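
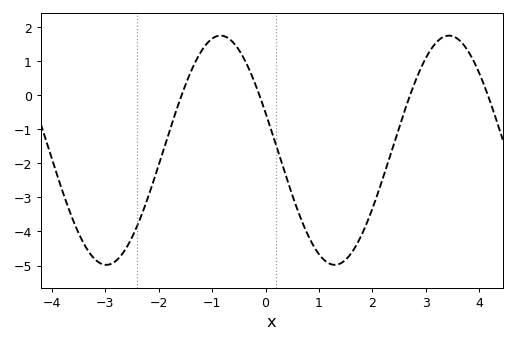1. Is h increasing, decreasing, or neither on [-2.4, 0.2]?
neither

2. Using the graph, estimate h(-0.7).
1.7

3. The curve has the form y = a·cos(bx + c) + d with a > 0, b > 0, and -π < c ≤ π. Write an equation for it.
y = 3.37cos(1.5x + 1.2) - 1.61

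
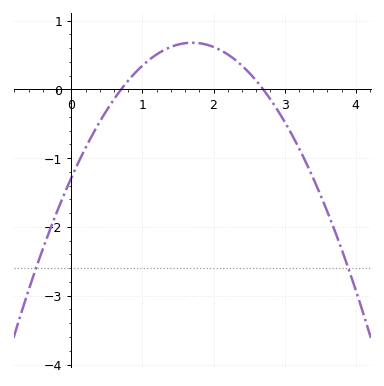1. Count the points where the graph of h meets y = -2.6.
2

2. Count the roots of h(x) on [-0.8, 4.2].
2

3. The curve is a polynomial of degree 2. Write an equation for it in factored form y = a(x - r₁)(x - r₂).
y = -0.68(x - 0.7)(x - 2.7)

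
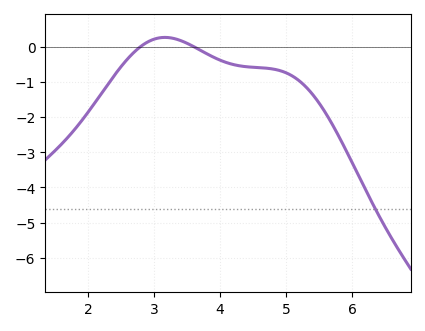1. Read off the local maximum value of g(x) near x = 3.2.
0.3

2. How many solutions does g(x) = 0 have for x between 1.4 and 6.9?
2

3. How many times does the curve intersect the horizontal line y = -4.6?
1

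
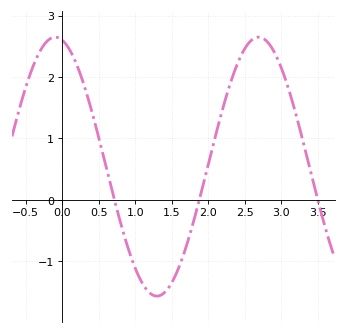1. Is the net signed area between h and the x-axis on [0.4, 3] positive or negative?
positive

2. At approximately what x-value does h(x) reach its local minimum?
1.3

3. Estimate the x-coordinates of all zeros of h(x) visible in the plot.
0.716, 1.88, 3.5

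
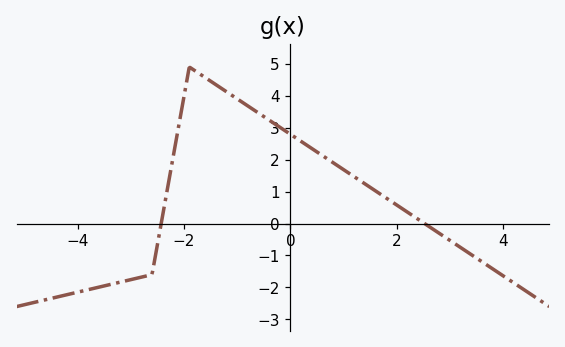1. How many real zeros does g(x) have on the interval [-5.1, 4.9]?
2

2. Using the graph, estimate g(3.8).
-1.4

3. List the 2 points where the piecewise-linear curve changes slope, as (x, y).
(-2.6, -1.6); (-1.9, 4.9)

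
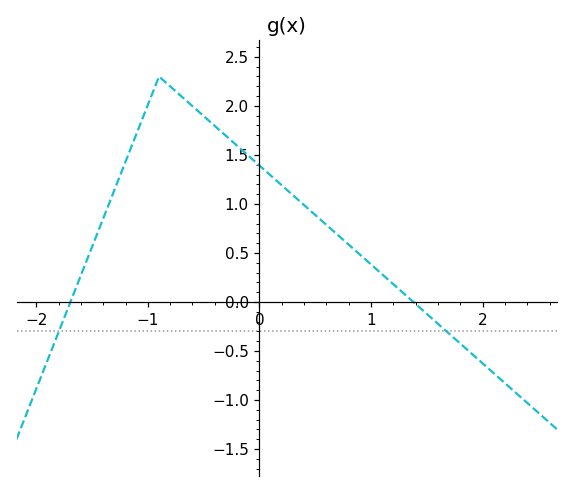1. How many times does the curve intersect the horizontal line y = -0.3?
2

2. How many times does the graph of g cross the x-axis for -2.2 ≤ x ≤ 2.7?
2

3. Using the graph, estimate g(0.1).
1.29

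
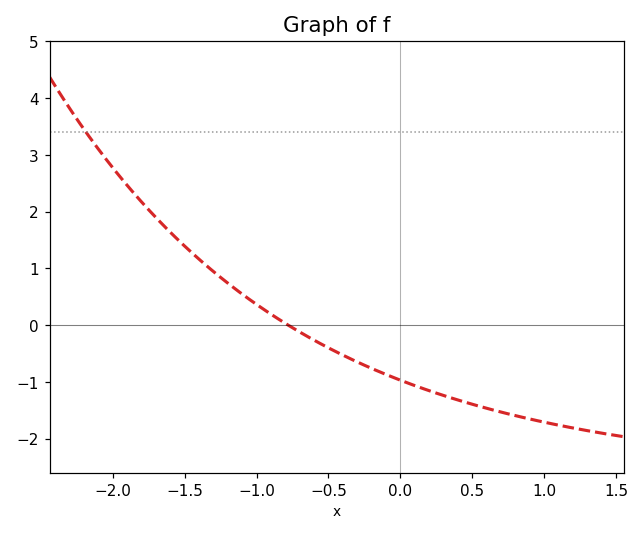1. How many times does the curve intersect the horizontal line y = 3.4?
1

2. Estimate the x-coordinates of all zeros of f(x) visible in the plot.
-0.8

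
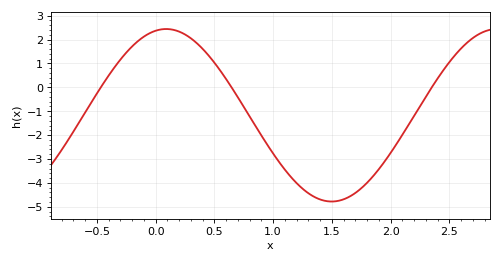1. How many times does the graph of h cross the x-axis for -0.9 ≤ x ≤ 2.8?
3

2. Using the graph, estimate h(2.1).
-2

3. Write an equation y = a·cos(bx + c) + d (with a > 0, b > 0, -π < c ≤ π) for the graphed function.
y = 3.61cos(2.2x - 0.2) - 1.17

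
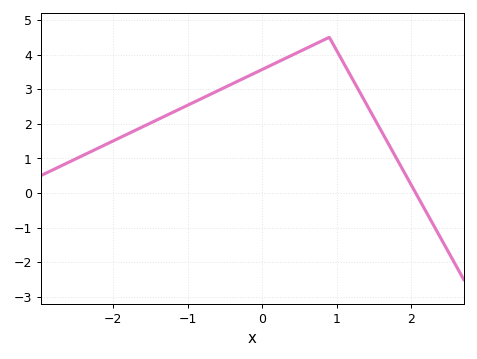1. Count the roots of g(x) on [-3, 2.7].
1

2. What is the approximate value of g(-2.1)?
1.4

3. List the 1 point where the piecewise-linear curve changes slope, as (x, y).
(0.9, 4.5)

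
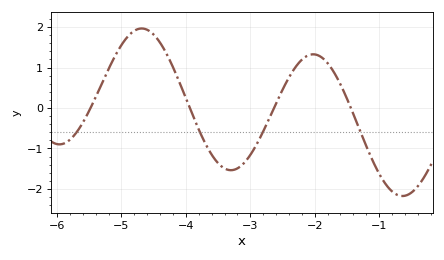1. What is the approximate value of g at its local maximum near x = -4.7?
1.97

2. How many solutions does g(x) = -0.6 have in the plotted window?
4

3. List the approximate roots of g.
-5.48, -3.94, -2.63, -1.44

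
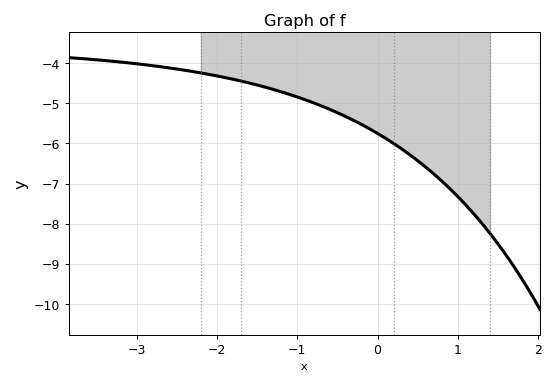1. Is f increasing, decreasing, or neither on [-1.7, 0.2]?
decreasing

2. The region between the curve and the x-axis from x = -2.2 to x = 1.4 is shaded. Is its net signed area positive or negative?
negative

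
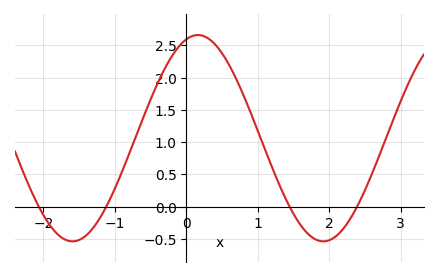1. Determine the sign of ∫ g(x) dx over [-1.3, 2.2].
positive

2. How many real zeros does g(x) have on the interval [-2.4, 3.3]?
4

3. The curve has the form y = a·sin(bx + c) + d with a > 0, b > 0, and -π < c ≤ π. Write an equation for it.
y = 1.6sin(1.79x + 1.28) + 1.06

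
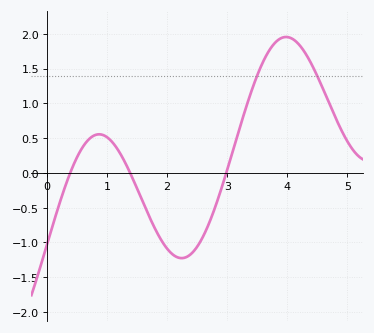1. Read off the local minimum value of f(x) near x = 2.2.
-1.25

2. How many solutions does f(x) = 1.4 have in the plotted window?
2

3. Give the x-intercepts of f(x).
0.4, 1.4, 3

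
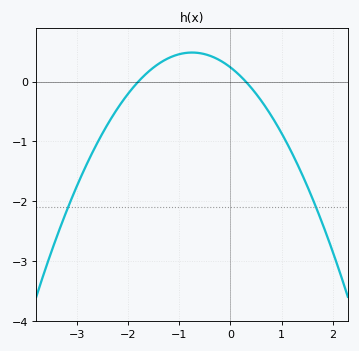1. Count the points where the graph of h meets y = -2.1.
2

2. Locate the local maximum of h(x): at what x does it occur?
-0.75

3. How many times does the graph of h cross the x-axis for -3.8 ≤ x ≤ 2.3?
2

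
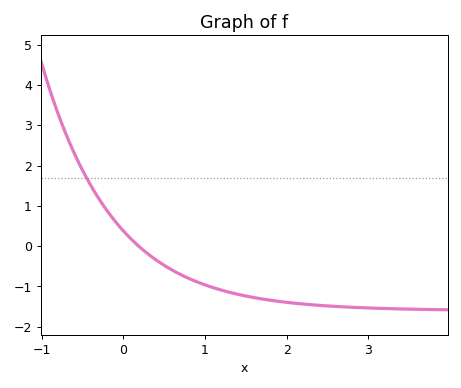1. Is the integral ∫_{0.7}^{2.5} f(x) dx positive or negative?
negative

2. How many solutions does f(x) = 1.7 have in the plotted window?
1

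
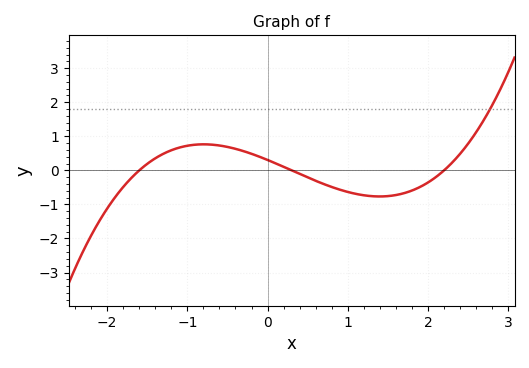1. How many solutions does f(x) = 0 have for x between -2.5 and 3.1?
3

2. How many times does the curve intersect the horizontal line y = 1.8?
1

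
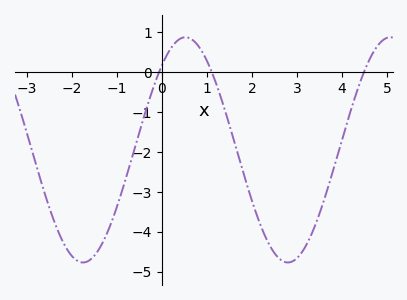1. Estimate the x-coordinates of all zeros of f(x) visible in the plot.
0, 1.2, 4.4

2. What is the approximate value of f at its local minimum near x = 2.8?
-4.8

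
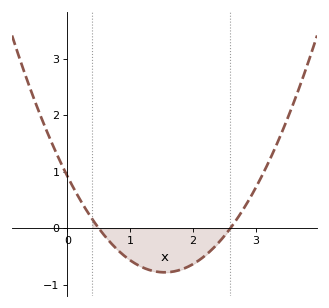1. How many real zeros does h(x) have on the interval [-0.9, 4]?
2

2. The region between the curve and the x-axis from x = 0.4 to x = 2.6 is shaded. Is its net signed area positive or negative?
negative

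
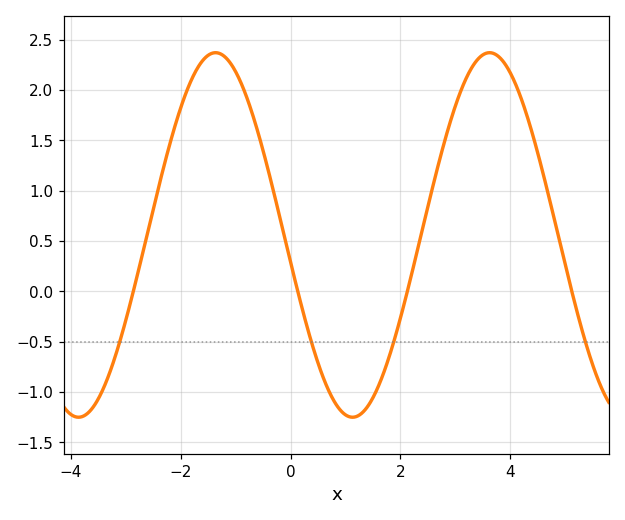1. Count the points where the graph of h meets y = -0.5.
4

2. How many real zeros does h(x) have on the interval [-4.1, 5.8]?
4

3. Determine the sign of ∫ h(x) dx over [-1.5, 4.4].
positive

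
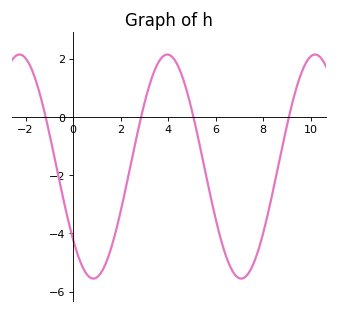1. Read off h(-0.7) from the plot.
-1.71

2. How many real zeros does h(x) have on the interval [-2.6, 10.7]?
4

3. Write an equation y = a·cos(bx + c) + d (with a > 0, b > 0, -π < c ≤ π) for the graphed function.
y = 3.85cos(1.01x + 2.28) - 1.7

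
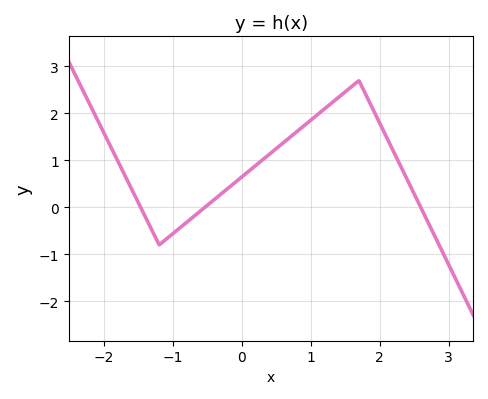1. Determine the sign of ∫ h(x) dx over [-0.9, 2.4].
positive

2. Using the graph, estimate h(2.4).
0.6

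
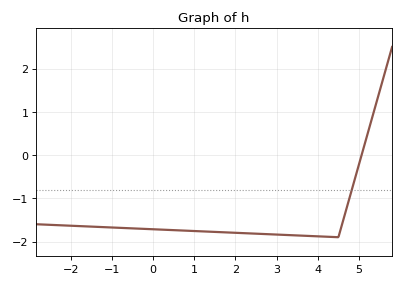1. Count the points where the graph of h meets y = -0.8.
1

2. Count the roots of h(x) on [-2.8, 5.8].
1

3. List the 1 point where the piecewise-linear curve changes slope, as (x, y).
(4.5, -1.9)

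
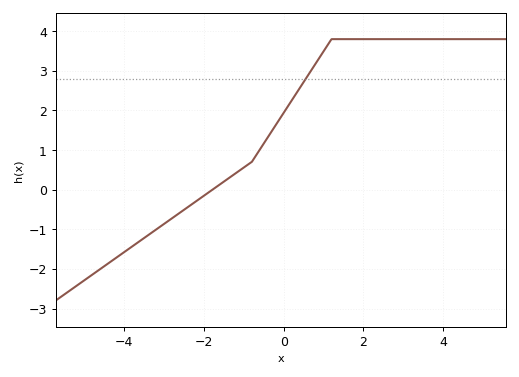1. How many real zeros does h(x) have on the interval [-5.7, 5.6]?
1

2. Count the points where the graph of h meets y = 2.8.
1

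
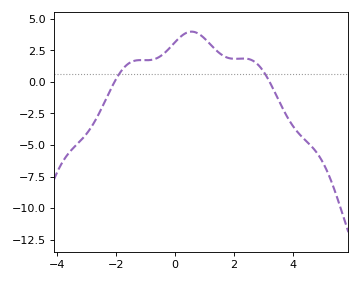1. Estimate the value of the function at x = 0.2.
3.6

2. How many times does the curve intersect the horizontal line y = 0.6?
2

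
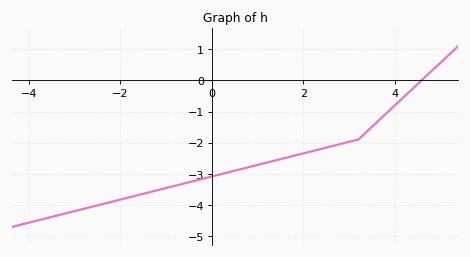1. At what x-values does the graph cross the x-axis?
4.6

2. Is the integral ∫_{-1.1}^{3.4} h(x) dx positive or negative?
negative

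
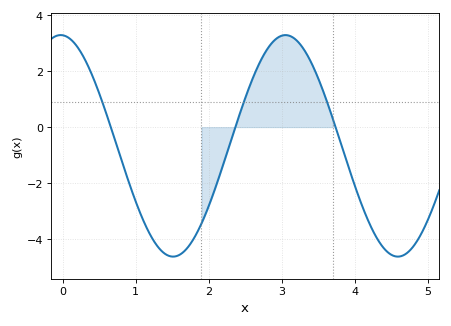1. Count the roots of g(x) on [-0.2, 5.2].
3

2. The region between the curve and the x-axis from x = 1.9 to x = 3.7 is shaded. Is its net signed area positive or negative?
positive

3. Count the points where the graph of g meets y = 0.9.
3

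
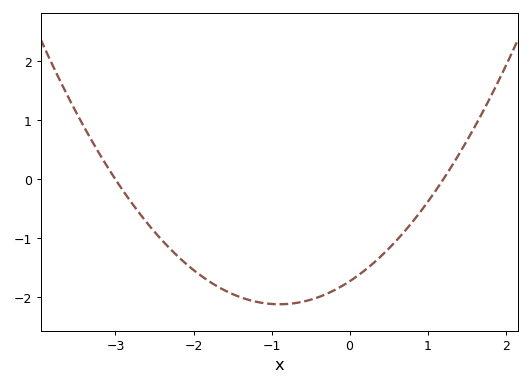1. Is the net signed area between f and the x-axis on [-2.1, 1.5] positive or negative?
negative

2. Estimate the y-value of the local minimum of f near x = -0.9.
-2.12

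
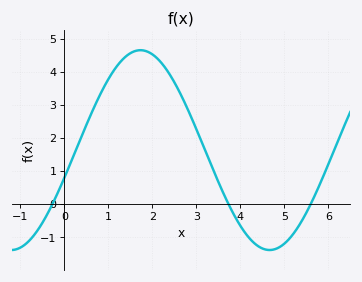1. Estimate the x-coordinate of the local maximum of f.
1.73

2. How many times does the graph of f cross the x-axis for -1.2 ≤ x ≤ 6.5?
3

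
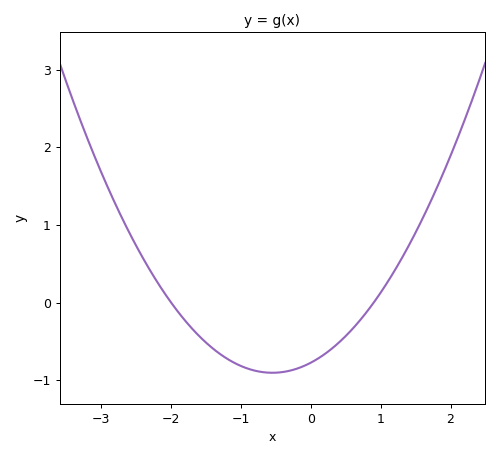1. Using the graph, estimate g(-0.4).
-0.894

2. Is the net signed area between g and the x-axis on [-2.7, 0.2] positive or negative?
negative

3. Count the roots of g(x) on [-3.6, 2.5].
2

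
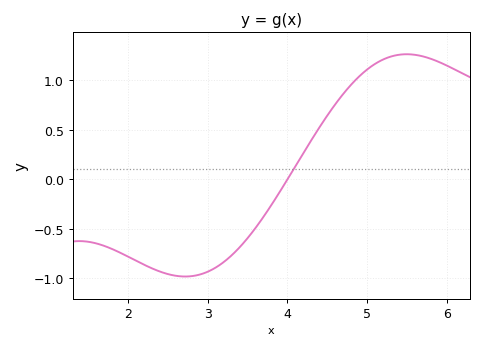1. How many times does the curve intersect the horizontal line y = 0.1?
1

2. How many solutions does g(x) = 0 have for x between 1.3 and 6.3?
1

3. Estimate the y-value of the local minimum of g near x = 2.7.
-0.983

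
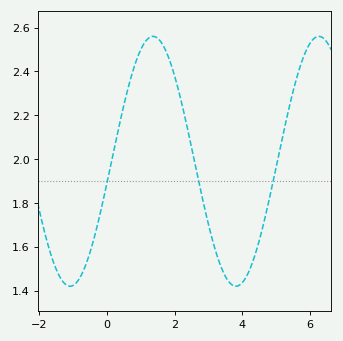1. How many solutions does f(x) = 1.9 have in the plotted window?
3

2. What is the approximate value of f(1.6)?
2.54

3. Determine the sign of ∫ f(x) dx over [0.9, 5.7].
positive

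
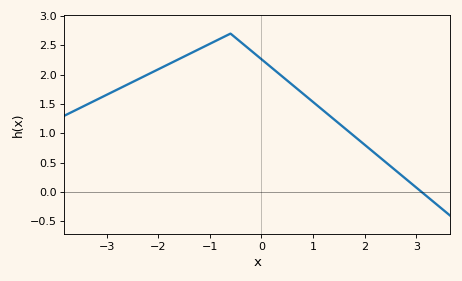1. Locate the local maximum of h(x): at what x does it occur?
-0.6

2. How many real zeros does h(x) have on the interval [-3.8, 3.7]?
1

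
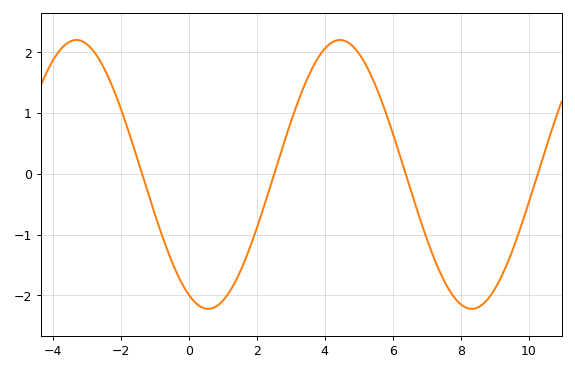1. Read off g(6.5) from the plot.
-0.2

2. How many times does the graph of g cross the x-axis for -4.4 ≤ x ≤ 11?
4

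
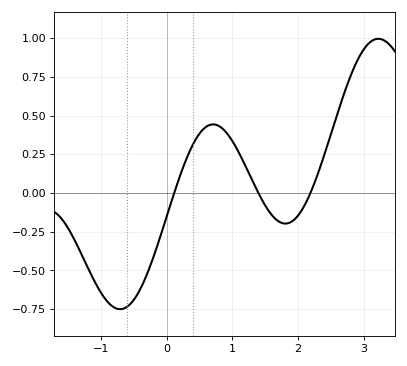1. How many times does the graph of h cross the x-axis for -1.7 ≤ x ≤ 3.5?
3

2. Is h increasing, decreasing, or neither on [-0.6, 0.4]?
increasing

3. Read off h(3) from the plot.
0.928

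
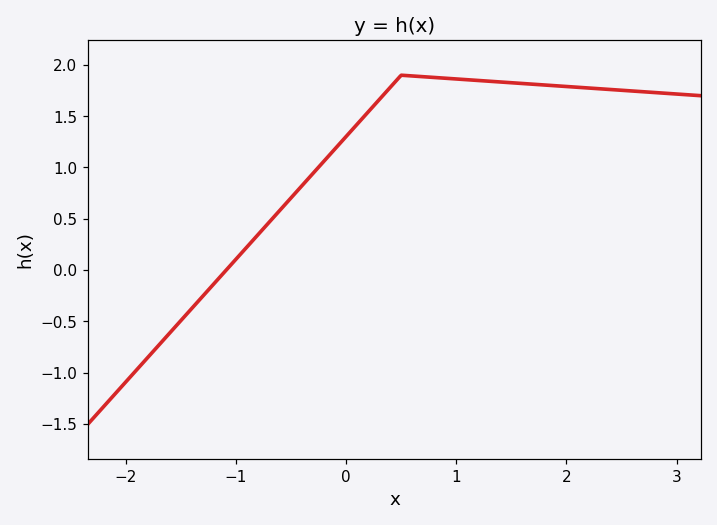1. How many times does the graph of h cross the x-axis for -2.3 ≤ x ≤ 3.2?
1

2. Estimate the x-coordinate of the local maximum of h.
0.5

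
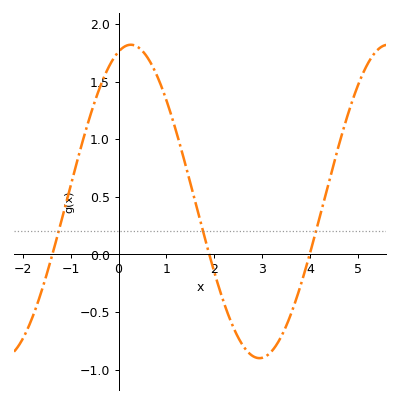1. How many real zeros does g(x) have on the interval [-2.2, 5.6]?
3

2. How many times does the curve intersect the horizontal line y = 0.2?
3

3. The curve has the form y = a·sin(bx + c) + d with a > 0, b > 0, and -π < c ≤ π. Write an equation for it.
y = 1.36sin(1.2x + 1.3) + 0.46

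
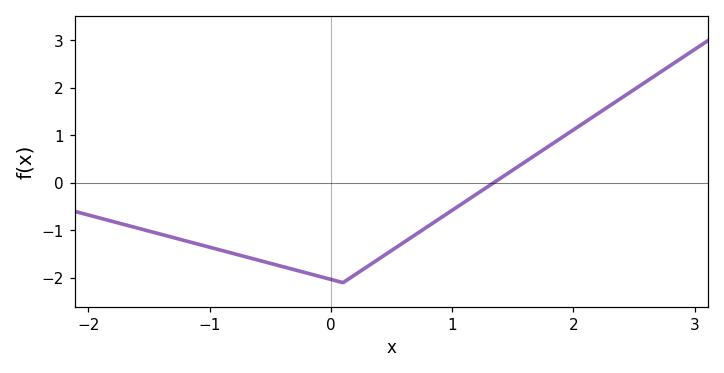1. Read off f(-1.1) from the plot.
-1.3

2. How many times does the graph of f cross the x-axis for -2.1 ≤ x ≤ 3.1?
1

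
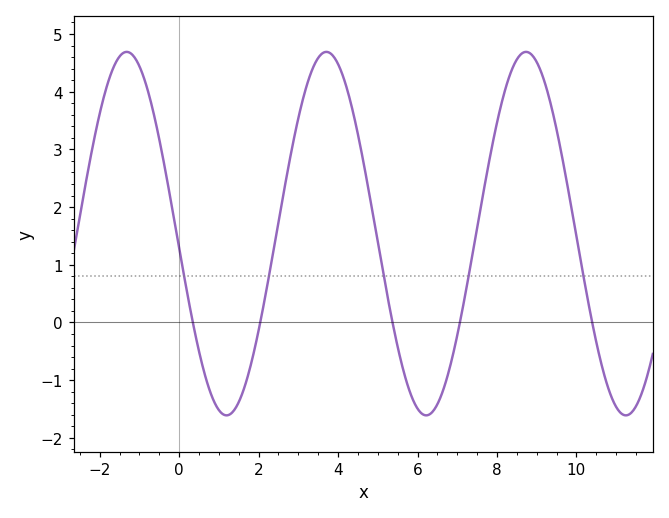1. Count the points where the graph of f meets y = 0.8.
5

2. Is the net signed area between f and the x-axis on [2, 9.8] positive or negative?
positive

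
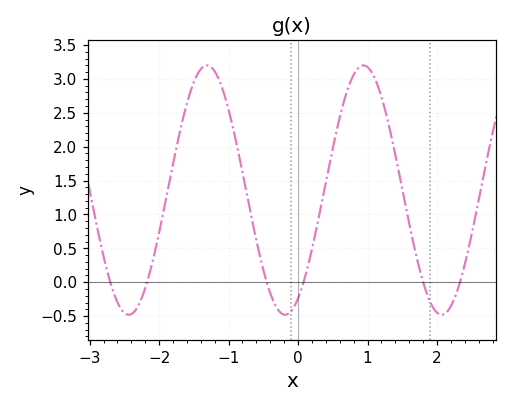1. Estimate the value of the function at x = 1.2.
2.75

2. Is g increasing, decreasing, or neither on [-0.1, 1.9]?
neither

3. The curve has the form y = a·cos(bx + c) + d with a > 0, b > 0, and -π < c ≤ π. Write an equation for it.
y = 1.84cos(2.8x - 2.6) + 1.36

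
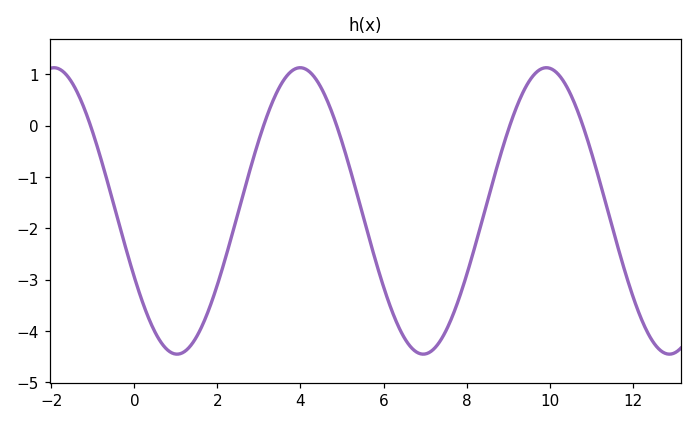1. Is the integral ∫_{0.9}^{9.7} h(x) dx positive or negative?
negative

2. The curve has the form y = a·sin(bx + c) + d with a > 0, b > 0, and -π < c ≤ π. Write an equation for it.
y = 2.79sin(1.06x - 2.66) - 1.66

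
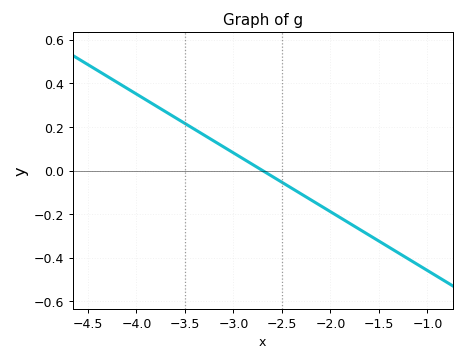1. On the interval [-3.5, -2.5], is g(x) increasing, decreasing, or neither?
decreasing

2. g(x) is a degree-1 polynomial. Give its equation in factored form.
y = -0.27(x + 2.7)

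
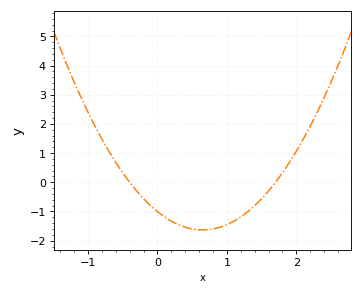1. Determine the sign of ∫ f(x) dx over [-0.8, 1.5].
negative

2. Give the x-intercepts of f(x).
-0.4, 1.7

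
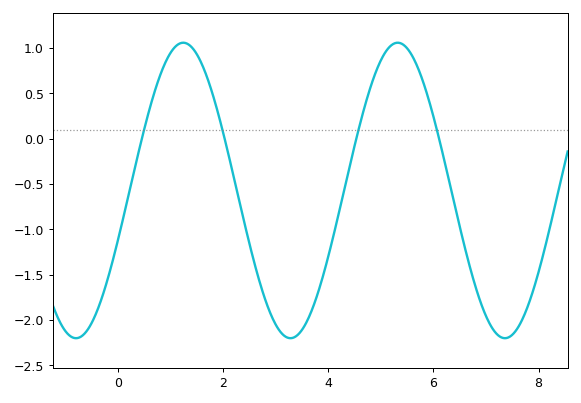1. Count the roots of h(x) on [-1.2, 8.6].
4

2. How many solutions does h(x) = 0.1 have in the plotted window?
4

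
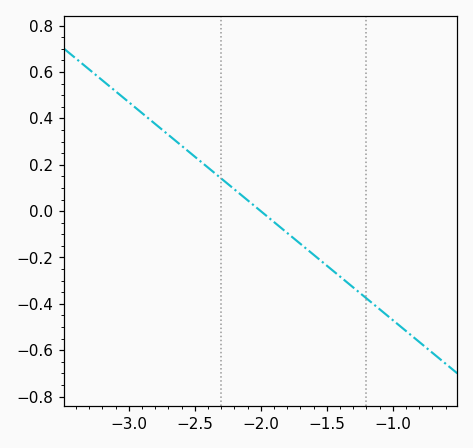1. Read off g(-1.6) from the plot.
-0.188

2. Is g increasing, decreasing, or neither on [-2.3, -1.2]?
decreasing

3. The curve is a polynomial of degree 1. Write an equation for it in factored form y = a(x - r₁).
y = -0.47(x + 2)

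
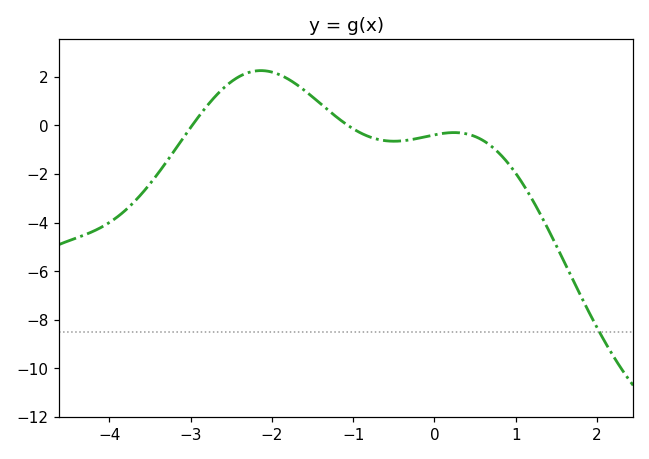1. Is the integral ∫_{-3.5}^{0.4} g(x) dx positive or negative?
positive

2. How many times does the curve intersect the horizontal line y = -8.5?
1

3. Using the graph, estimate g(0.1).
-0.332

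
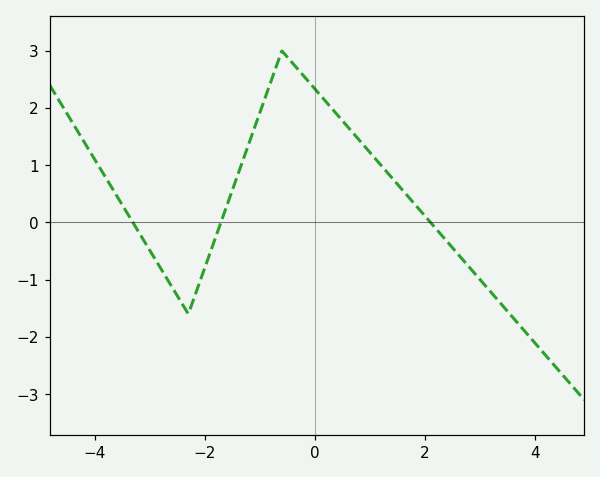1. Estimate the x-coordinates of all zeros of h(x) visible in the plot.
-3.4, -1.8, 2.2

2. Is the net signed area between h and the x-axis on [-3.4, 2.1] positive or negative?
positive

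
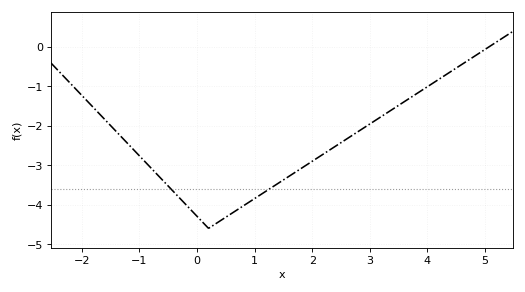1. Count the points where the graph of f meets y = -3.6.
2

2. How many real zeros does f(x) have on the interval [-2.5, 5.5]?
1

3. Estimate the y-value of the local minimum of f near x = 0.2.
-4.6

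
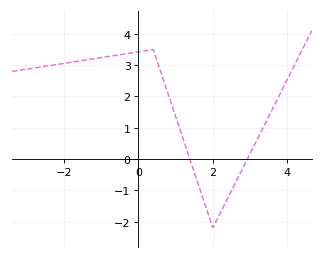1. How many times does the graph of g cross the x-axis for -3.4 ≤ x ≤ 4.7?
2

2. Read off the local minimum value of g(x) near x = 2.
-2.2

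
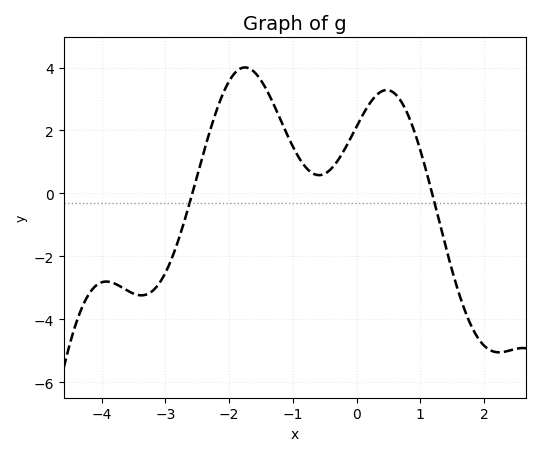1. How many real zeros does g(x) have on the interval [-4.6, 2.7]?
2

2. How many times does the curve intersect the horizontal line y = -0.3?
2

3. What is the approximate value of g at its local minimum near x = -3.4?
-3.2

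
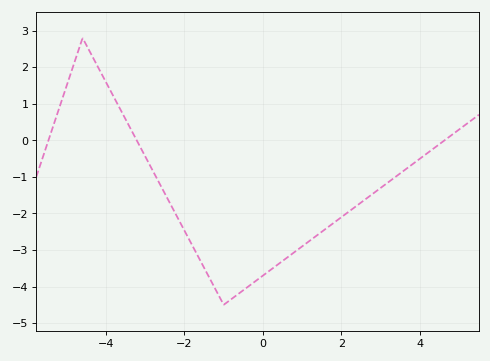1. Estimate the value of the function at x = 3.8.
-0.7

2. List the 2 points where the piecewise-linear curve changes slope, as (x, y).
(-4.6, 2.8); (-1, -4.5)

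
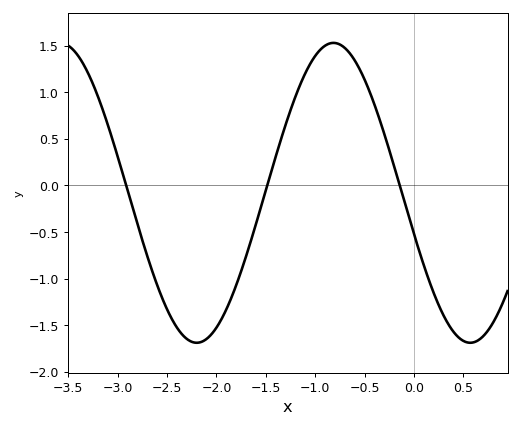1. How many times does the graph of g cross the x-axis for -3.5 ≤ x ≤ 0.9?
3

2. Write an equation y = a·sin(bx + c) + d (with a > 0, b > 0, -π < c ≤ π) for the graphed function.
y = 1.61sin(2.3x - 2.9) - 0.08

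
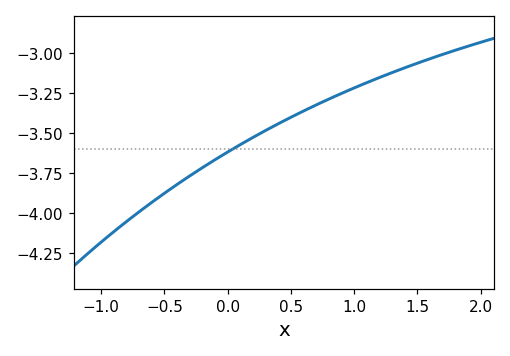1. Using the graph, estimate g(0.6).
-3.36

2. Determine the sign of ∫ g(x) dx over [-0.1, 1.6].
negative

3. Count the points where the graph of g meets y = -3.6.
1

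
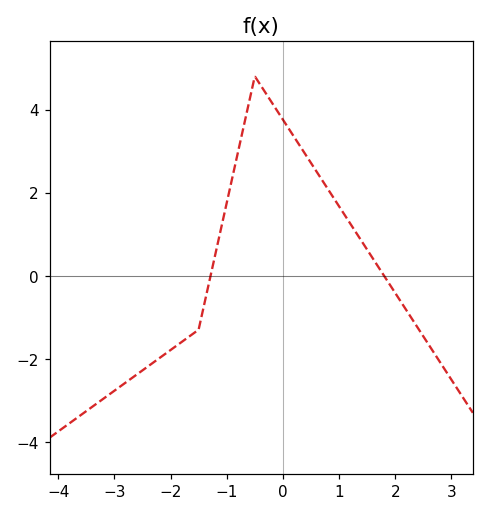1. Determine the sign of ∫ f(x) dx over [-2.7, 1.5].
positive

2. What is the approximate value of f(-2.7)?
-2.4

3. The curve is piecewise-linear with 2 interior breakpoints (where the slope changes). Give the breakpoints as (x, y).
(-1.5, -1.3); (-0.5, 4.8)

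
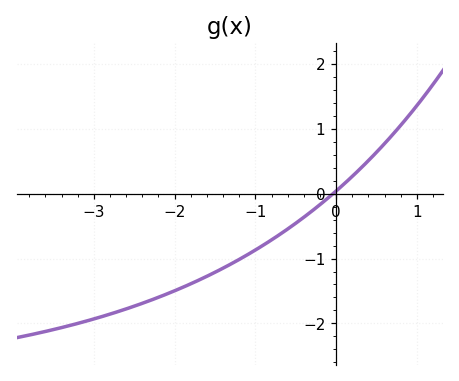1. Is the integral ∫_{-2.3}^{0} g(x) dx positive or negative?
negative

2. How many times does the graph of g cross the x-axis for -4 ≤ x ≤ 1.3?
1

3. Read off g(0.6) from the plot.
0.771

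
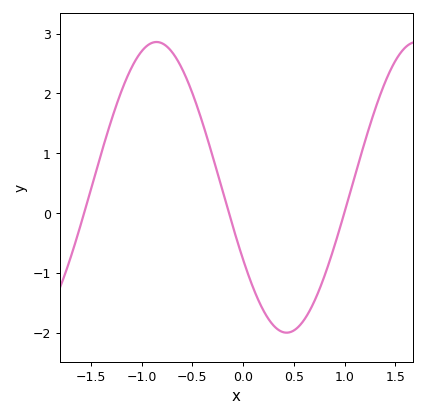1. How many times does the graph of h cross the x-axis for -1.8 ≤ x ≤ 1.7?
3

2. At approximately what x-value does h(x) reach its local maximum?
-0.85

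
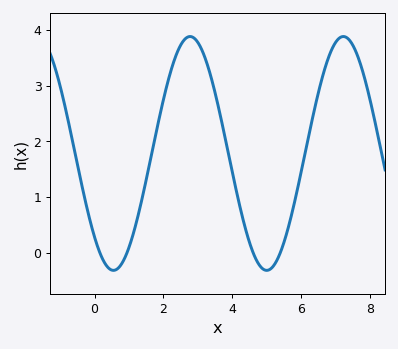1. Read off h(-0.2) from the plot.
0.742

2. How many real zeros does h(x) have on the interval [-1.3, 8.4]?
4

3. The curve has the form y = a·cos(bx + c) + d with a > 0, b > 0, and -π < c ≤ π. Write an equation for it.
y = 2.1cos(1.41x + 2.37) + 1.78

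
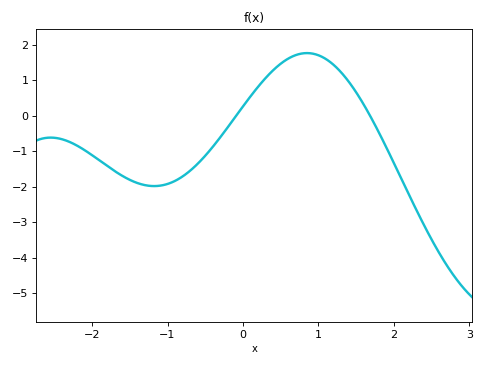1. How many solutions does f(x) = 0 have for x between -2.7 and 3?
2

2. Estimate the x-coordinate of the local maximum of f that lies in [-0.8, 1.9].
0.85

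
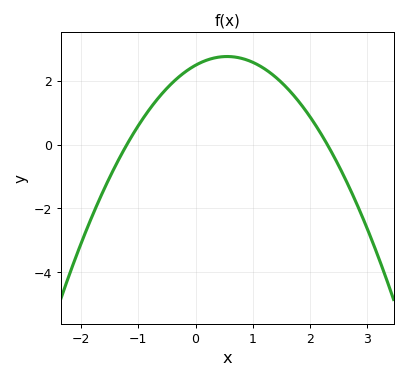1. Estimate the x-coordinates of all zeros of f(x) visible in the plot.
-1.2, 2.3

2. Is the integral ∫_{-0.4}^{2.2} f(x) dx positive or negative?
positive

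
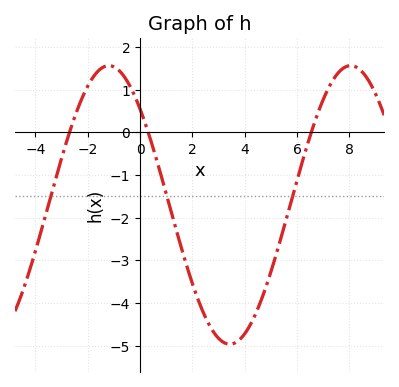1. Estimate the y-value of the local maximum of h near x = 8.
1.6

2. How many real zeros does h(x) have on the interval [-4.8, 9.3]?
3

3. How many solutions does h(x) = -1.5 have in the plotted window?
3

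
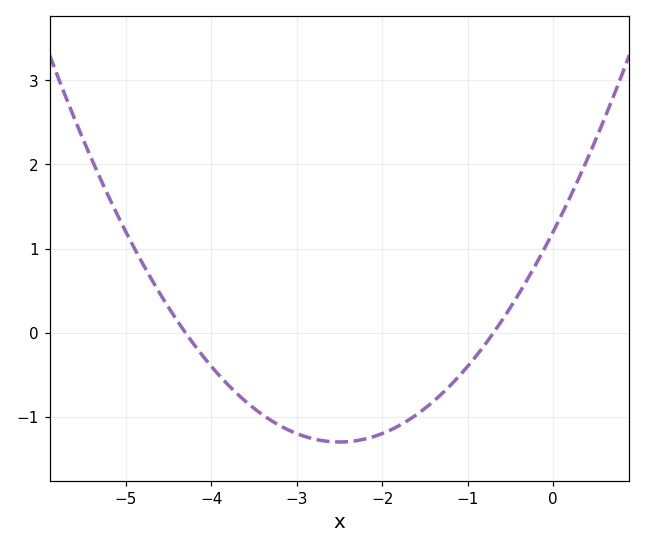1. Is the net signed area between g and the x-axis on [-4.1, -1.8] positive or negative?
negative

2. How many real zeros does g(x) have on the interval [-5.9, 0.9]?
2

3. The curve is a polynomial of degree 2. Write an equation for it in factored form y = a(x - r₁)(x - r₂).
y = 0.4(x + 4.3)(x + 0.7)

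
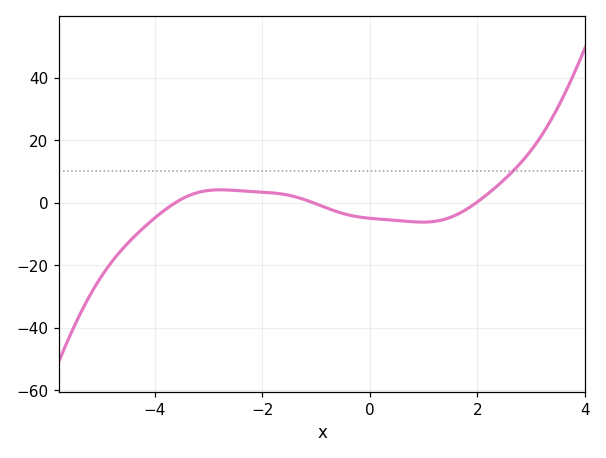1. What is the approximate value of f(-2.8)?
4.12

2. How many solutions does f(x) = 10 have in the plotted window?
1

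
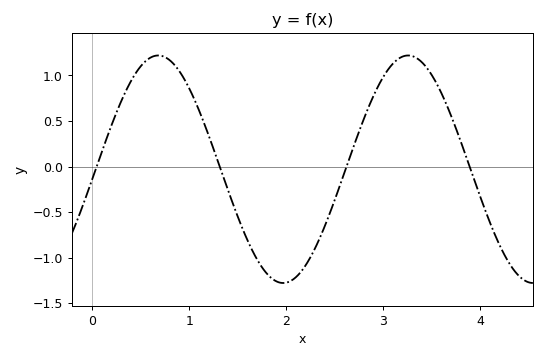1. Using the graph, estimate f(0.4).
0.938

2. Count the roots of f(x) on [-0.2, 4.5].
4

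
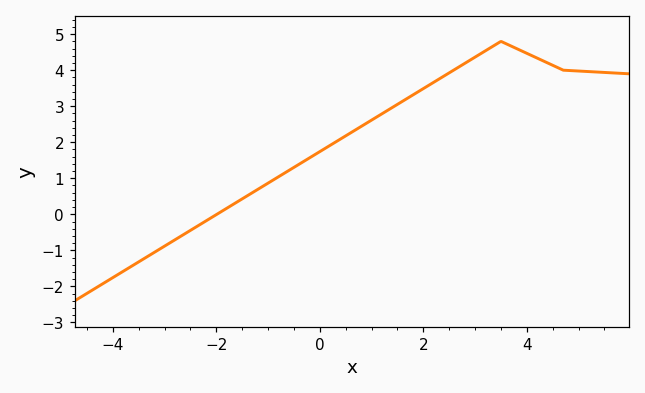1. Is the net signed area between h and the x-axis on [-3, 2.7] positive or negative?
positive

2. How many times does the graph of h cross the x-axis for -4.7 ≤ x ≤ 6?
1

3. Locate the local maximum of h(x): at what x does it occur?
3.5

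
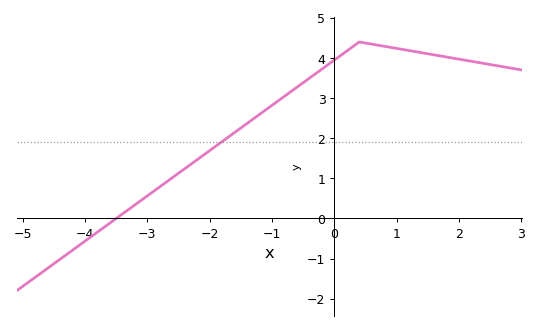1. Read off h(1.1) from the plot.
4.2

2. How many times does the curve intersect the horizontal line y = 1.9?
1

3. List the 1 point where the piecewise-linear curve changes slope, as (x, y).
(0.4, 4.4)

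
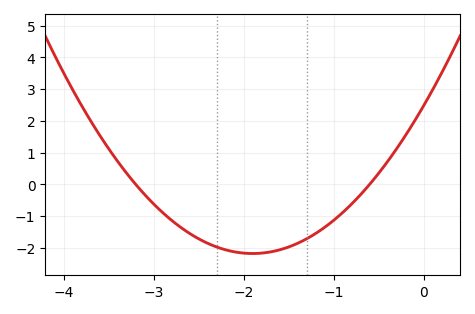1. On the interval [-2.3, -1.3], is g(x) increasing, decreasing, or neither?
neither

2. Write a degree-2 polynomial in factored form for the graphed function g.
y = 1.29(x + 3.2)(x + 0.6)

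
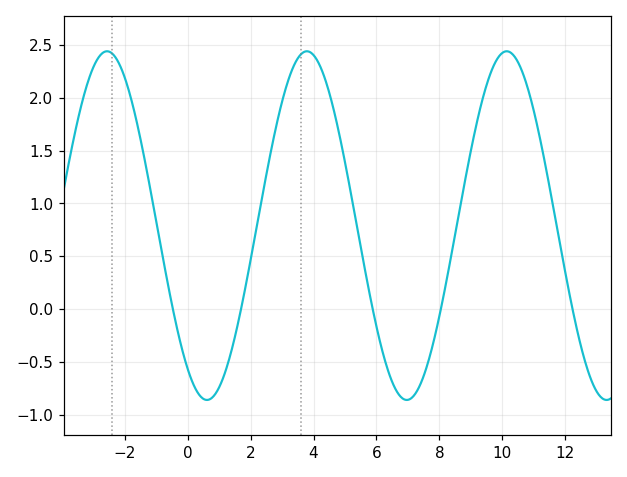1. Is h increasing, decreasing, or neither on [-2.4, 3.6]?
neither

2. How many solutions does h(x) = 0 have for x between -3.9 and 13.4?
5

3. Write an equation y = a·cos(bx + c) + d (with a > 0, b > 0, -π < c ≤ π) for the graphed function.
y = 1.65cos(0.99x + 2.5) + 0.79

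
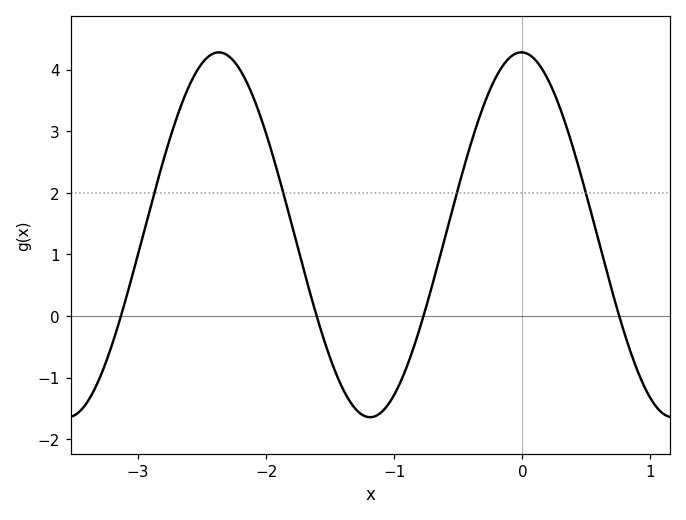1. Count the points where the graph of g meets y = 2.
4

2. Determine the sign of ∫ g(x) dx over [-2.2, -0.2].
positive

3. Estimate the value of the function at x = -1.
-1.3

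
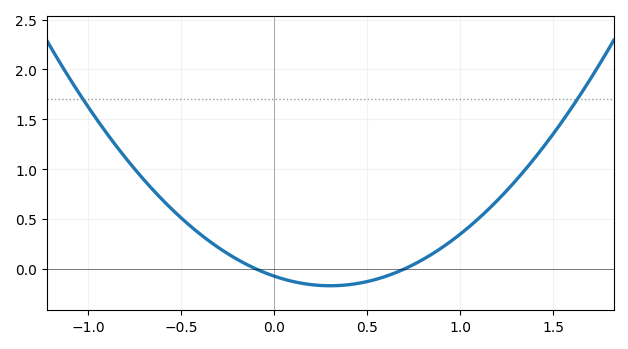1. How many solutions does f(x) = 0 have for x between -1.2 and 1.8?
2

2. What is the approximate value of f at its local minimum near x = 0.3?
-0.17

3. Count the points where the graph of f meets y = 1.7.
2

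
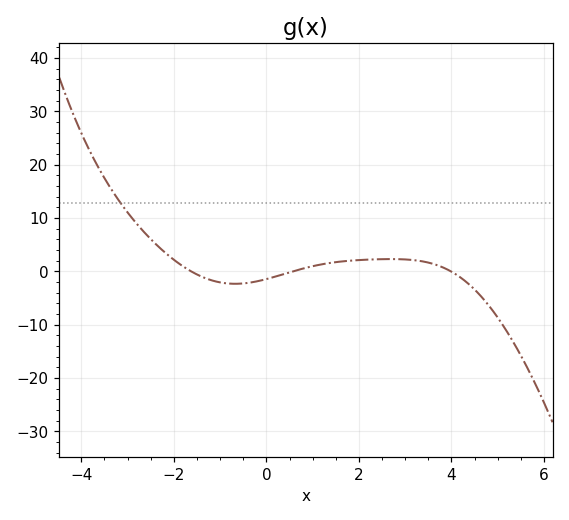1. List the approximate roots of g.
-1.63, 0.573, 3.99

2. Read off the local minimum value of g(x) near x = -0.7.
-2.33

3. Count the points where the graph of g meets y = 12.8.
1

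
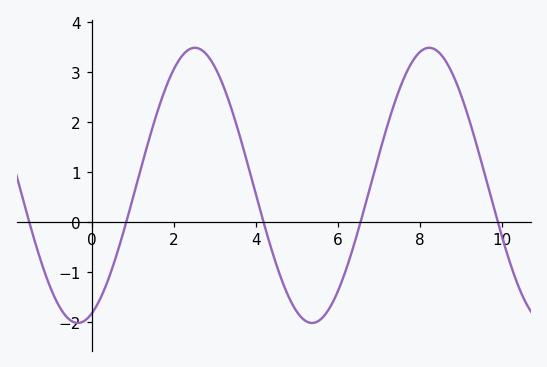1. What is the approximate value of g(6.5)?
-0.167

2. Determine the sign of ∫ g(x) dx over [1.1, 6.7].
positive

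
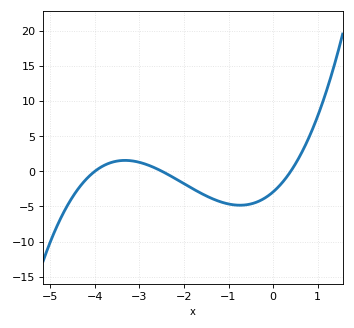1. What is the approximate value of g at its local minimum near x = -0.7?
-4.84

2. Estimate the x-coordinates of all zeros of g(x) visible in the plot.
-4, -2.5, 0.4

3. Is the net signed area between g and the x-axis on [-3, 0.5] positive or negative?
negative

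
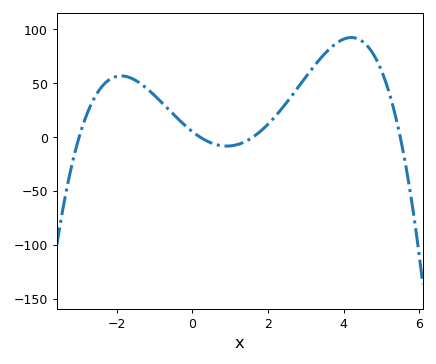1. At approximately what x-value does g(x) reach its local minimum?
0.911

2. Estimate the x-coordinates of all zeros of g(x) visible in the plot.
-3, 0.2, 1.6, 5.5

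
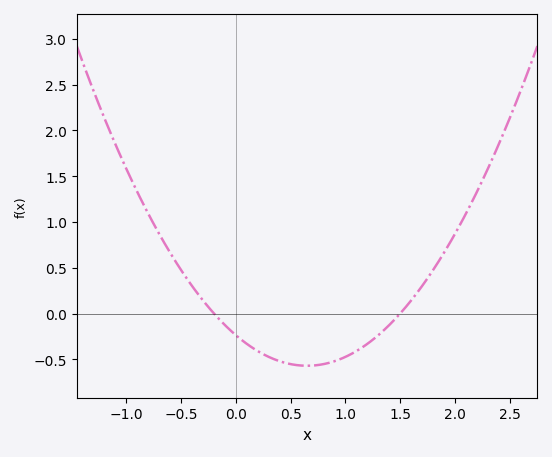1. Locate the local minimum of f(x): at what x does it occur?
0.65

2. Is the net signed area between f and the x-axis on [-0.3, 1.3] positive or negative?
negative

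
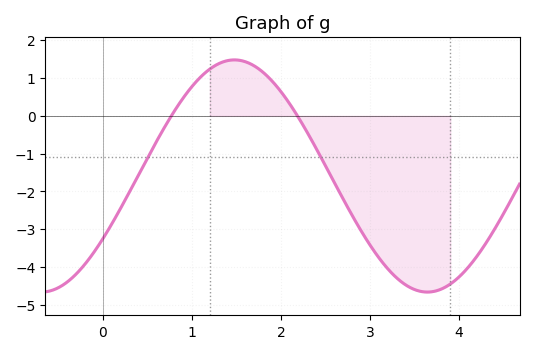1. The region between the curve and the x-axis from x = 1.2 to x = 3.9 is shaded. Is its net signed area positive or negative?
negative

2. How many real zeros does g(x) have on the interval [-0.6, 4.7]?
2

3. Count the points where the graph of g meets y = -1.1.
2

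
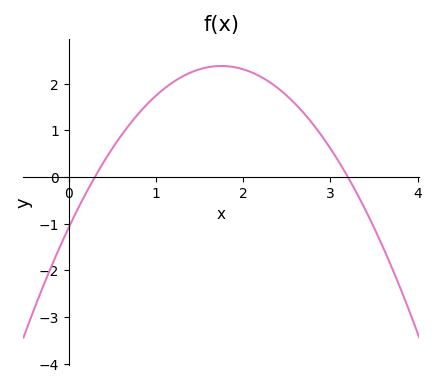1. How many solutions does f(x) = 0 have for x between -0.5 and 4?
2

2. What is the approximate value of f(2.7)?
1.4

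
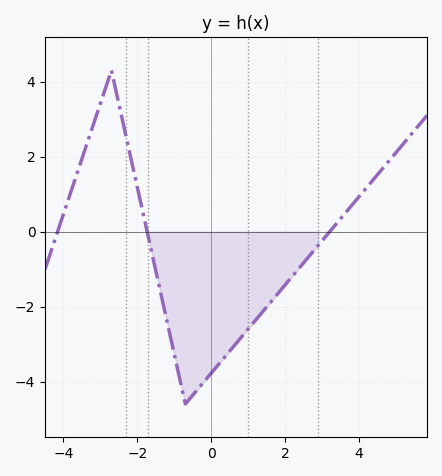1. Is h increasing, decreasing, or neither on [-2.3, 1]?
neither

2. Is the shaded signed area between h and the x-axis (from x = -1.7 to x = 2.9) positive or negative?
negative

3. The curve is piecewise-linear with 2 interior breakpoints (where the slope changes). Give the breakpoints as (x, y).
(-2.7, 4.3); (-0.7, -4.6)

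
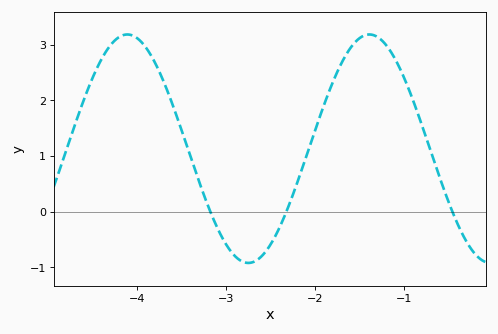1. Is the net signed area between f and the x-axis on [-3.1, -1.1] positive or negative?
positive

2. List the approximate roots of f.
-3.2, -2.3, -0.5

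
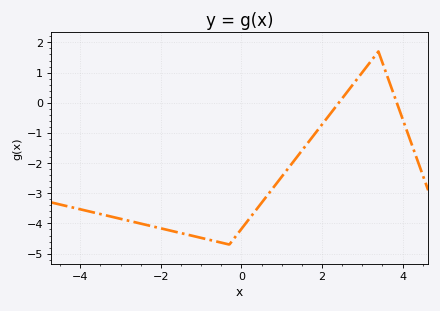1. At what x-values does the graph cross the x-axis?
2.4, 3.8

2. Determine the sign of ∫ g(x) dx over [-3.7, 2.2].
negative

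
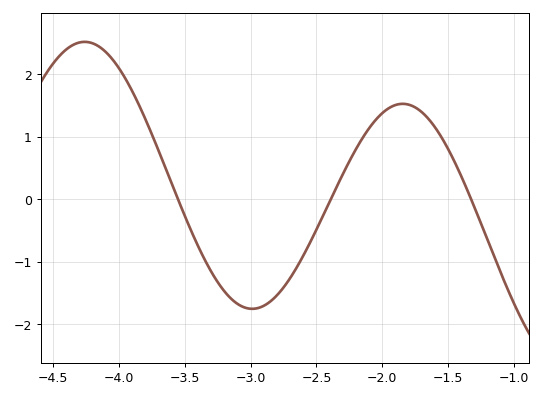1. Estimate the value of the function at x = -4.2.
2.5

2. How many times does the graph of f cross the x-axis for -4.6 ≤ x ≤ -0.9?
3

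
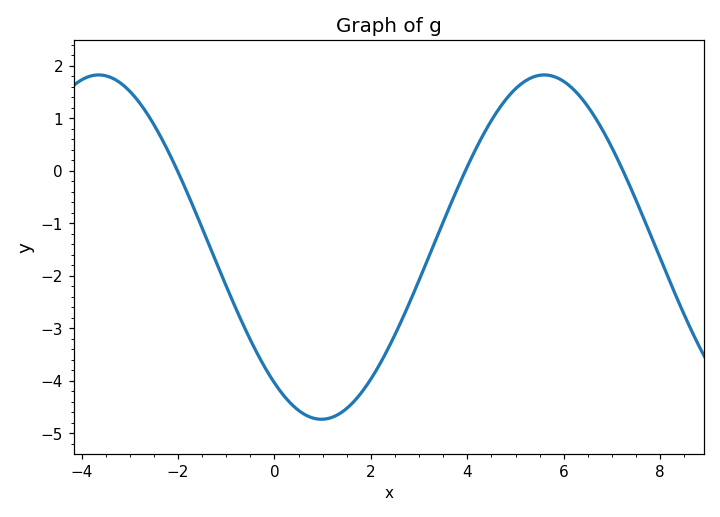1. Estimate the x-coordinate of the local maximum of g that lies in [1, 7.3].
5.6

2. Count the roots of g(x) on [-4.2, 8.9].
3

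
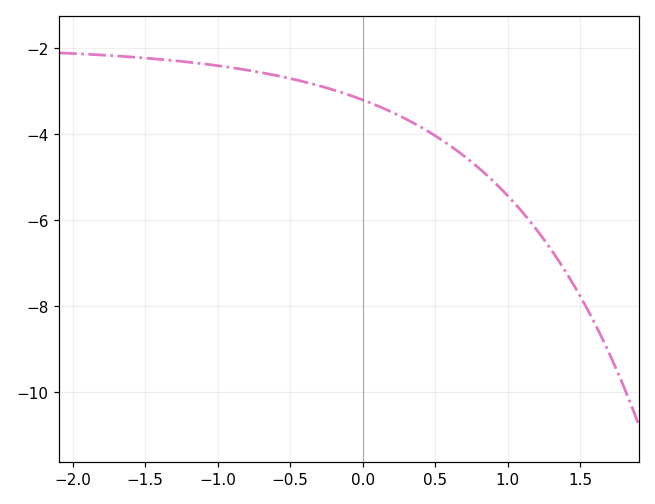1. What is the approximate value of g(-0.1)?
-3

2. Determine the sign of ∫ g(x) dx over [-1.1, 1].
negative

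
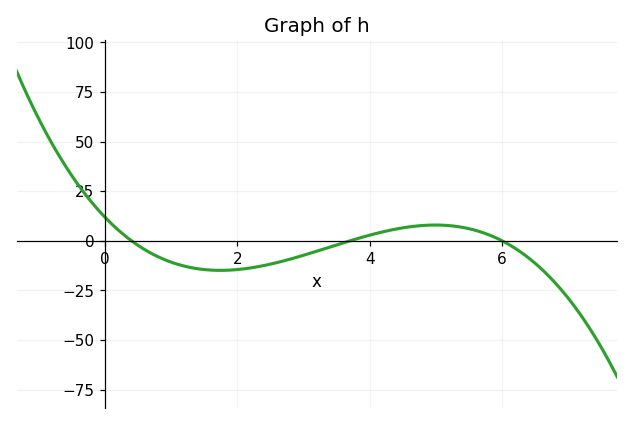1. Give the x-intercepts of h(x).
0.4, 3.7, 6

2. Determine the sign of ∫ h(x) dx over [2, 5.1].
negative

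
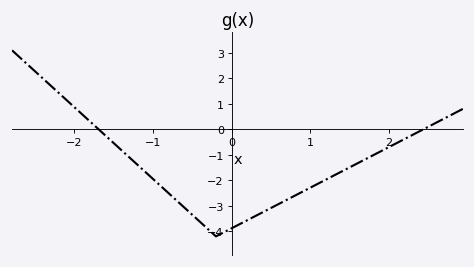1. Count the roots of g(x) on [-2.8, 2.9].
2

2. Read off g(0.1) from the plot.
-3.72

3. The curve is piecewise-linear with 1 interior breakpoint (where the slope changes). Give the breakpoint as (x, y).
(-0.2, -4.2)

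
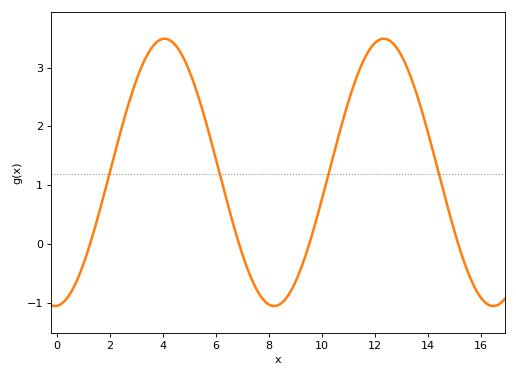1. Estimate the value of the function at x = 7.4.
-0.6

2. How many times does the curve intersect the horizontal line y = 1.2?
4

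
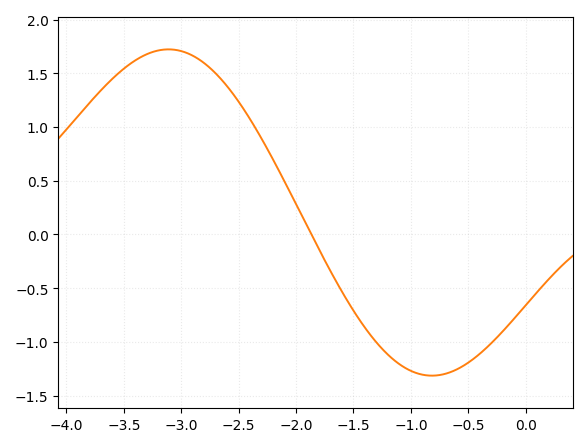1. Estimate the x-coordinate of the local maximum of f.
-3.11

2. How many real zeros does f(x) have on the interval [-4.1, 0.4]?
1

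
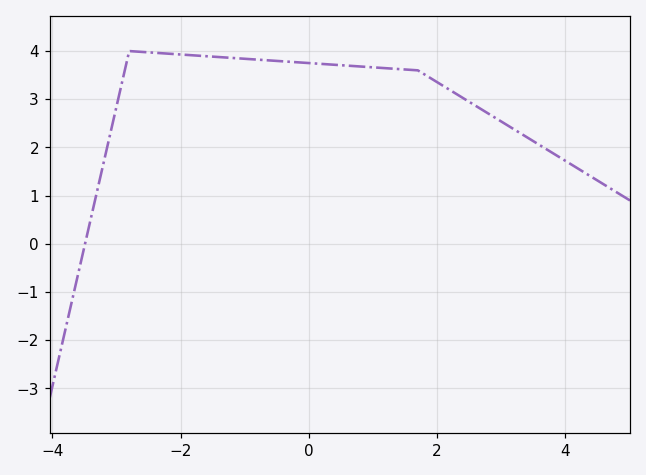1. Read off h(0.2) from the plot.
3.73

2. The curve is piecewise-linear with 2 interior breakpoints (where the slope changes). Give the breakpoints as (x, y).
(-2.8, 4); (1.7, 3.6)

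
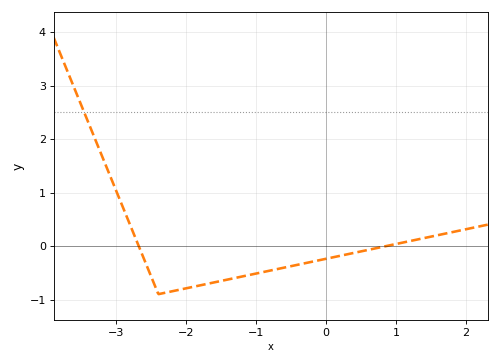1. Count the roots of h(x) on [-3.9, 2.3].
2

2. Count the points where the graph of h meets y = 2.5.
1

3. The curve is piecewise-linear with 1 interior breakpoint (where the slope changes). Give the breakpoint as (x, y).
(-2.4, -0.9)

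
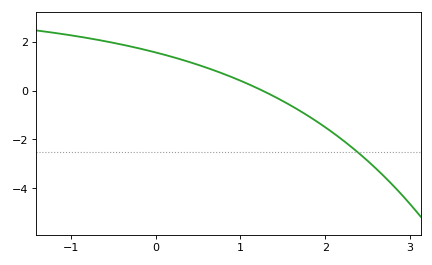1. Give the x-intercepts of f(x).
1.3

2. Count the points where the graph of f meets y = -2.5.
1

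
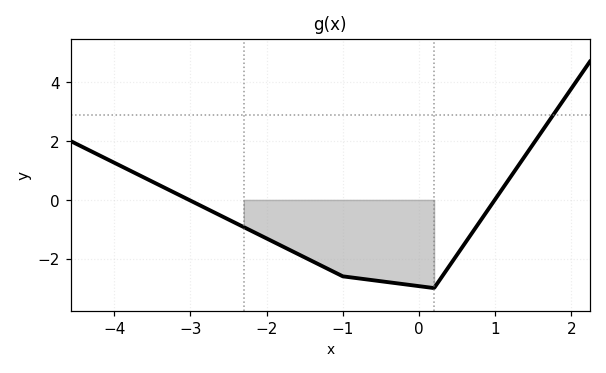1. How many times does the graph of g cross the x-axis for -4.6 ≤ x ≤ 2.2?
2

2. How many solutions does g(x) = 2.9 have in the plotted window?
1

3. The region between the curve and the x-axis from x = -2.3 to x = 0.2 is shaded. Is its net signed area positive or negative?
negative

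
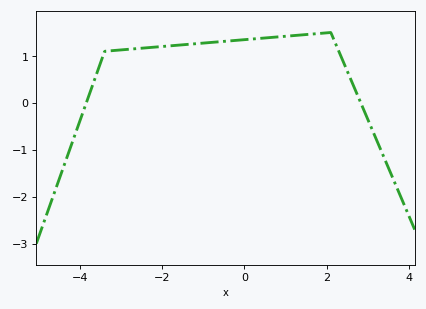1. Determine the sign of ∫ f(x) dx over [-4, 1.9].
positive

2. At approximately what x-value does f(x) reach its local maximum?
2.1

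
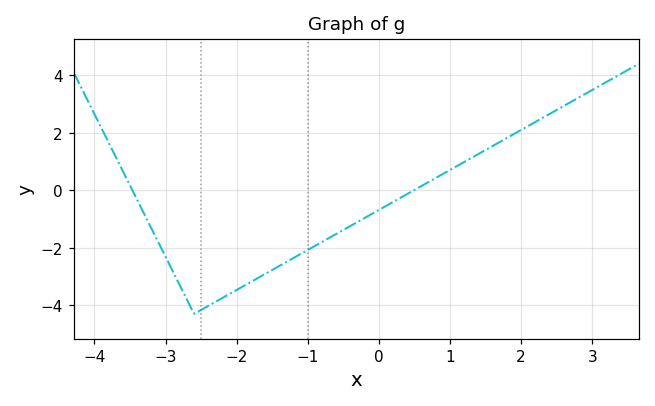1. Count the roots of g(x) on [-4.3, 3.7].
2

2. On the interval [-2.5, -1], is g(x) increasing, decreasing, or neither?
increasing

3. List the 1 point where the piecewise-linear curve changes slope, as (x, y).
(-2.6, -4.3)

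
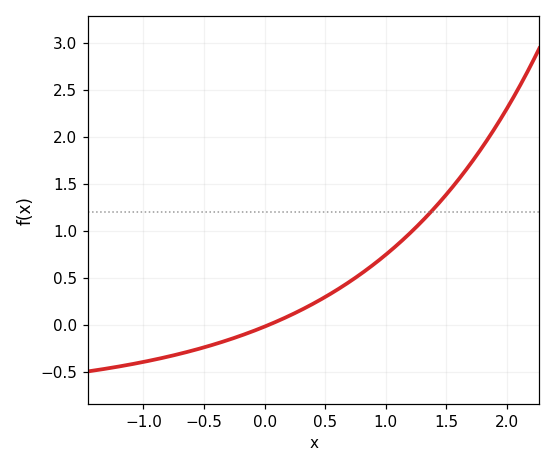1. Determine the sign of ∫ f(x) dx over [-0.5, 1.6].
positive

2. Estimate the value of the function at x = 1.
0.75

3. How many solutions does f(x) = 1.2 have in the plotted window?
1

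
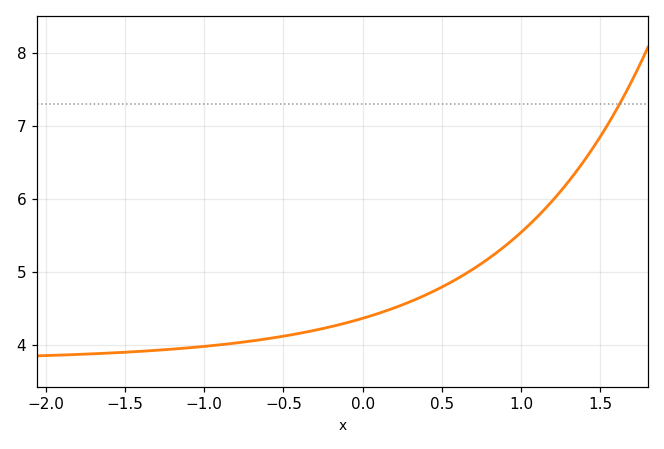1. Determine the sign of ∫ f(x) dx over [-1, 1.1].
positive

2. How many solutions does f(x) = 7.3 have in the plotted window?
1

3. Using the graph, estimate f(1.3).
6.24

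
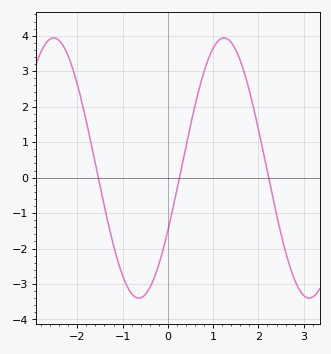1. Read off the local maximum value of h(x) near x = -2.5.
3.9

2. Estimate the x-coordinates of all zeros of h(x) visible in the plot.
-1.5, 0.3, 2.2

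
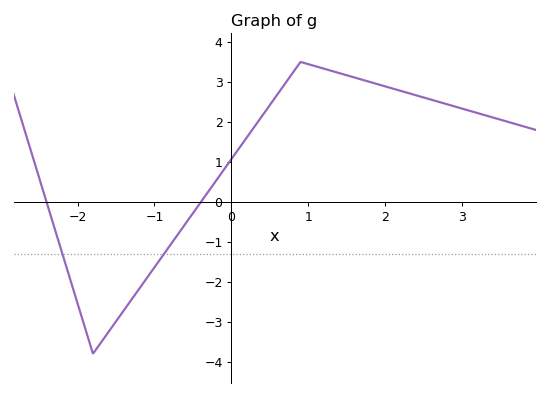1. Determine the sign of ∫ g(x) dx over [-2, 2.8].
positive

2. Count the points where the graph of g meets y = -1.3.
2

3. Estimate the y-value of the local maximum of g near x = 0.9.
3.5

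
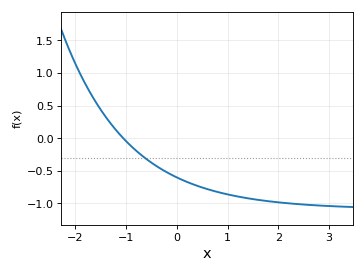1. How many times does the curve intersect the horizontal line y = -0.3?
1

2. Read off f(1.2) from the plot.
-0.893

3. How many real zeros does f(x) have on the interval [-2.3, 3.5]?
1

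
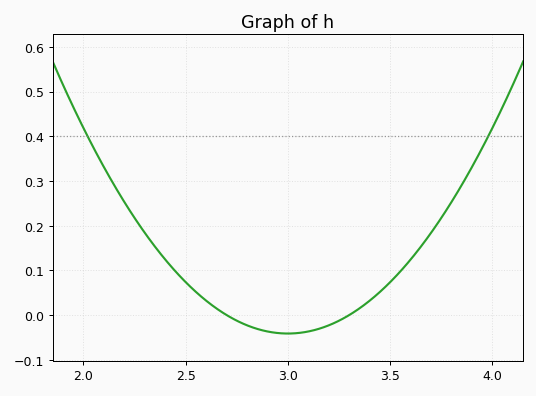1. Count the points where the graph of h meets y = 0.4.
2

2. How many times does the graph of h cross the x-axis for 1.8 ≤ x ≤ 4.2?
2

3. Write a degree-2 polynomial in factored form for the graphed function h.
y = 0.46(x - 2.7)(x - 3.3)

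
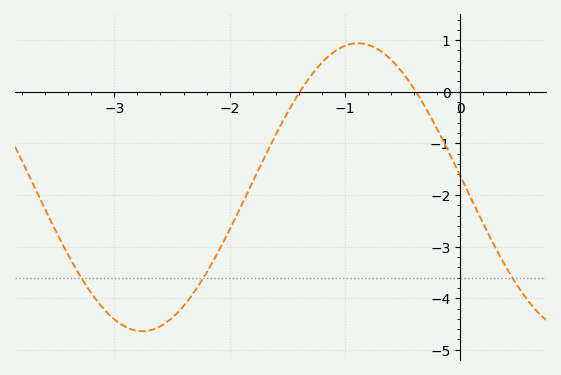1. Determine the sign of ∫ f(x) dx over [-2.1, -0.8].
negative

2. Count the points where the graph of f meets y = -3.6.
3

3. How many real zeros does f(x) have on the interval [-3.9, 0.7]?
2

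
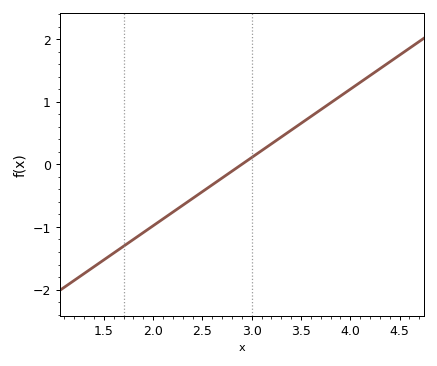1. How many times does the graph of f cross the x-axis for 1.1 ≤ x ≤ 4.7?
1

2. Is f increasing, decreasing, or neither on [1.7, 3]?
increasing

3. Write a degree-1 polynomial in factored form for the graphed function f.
y = 1.09(x - 2.9)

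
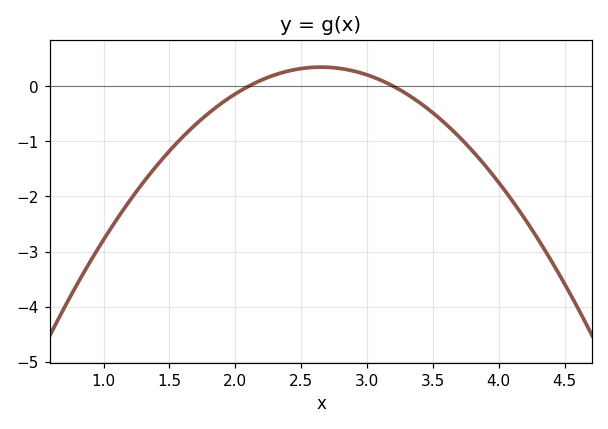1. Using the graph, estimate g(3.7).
-0.92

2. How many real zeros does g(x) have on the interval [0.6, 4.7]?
2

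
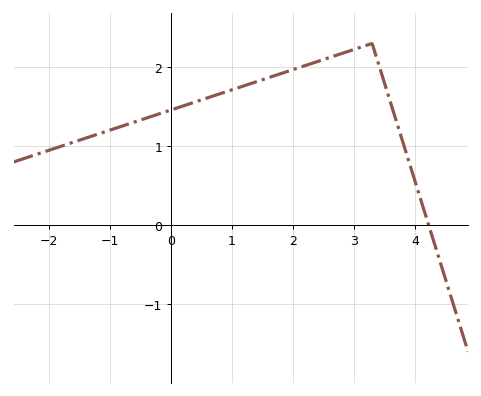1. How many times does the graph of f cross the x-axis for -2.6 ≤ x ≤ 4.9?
1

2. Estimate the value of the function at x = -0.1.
1.43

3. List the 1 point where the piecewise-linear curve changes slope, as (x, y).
(3.3, 2.3)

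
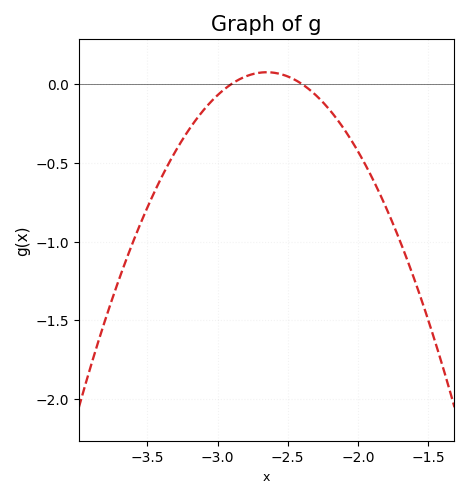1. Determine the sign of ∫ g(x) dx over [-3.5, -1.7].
negative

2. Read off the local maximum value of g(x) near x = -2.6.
0.074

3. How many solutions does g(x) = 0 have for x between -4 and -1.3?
2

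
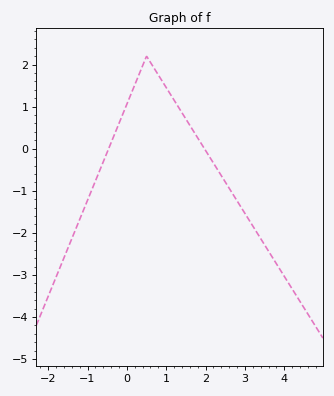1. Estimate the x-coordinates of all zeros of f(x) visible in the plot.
-0.5, 2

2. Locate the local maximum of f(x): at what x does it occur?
0.5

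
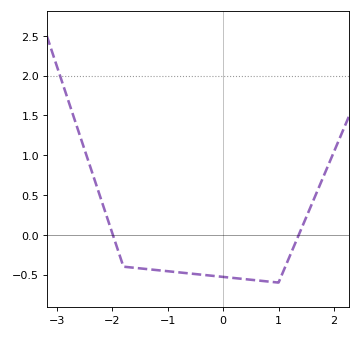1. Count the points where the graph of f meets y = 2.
1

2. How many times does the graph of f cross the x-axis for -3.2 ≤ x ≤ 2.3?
2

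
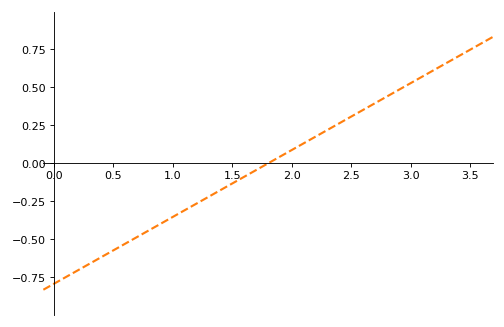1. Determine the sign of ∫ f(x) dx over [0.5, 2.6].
negative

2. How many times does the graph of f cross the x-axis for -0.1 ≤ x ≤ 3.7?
1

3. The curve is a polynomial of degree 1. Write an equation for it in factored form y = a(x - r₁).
y = 0.44(x - 1.8)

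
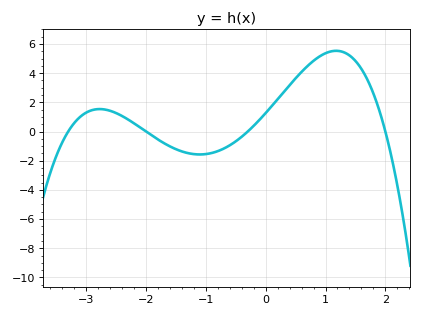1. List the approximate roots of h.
-3.3, -2, -0.3, 2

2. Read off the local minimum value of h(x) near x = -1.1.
-1.57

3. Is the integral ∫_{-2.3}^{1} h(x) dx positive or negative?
positive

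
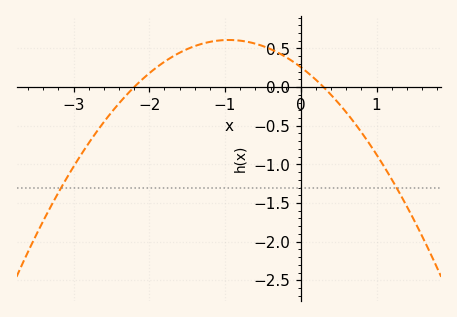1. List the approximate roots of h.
-2.2, 0.3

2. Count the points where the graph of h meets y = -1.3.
2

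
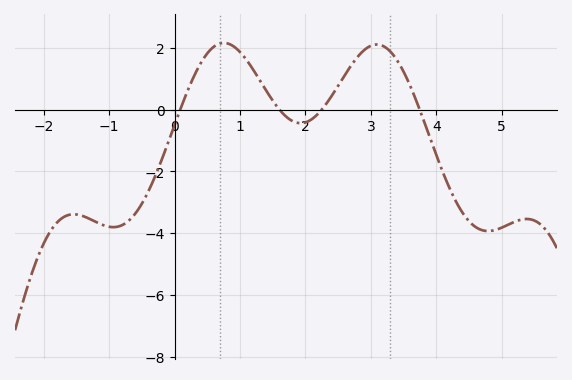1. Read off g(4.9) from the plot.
-3.9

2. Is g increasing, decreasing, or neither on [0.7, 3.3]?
neither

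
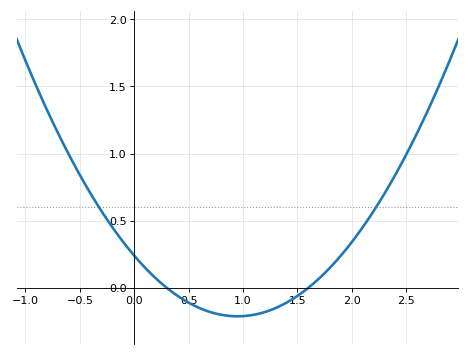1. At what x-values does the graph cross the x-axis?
0.3, 1.6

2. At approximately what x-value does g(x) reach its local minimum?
0.9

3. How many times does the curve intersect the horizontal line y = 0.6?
2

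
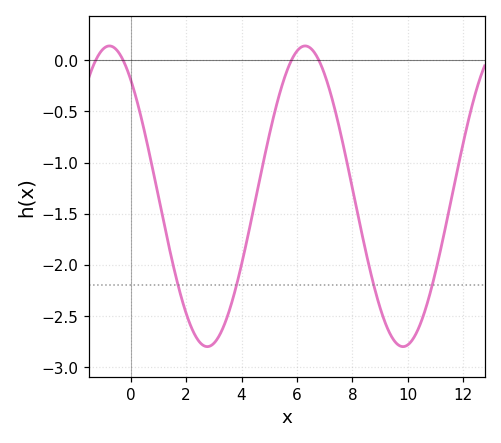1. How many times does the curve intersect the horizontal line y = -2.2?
4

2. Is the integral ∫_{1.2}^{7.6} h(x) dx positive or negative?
negative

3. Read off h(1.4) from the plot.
-1.85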